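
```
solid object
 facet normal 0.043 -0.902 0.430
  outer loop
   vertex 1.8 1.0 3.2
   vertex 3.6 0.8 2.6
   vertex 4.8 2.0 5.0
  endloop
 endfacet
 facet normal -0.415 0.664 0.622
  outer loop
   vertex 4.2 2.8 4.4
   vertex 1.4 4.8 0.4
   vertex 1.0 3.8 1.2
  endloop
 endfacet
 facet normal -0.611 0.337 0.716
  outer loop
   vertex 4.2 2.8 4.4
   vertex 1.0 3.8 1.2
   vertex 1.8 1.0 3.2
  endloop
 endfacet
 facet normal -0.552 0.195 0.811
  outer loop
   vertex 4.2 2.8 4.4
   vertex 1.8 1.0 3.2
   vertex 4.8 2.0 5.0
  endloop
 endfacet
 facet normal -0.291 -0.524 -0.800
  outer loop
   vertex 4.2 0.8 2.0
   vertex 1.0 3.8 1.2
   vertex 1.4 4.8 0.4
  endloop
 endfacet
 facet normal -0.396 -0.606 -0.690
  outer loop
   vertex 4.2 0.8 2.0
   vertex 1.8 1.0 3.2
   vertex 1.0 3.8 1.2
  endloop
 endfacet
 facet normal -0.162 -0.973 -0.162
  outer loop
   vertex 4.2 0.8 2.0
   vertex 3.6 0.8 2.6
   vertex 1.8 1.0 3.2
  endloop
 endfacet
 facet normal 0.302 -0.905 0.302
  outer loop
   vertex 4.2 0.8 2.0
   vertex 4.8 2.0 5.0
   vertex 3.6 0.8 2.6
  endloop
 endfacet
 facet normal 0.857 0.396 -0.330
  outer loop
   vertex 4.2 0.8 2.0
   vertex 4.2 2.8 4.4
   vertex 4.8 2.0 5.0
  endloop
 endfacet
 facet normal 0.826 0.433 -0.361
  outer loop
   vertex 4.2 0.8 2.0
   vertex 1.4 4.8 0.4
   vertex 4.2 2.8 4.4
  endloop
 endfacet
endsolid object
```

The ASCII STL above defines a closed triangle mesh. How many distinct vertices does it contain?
7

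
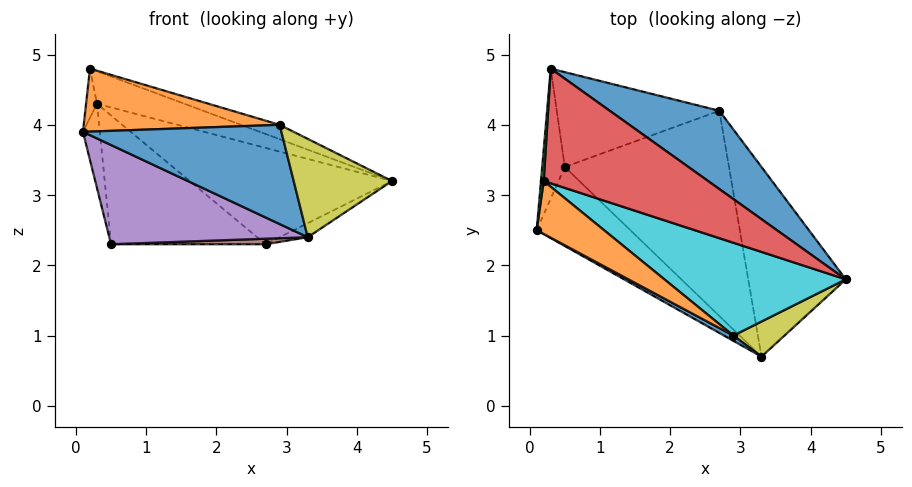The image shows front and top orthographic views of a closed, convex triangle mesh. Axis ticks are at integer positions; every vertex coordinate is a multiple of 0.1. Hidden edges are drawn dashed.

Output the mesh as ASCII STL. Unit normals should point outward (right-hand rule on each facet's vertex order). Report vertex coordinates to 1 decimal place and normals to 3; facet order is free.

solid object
 facet normal 0.584 0.630 0.512
  outer loop
   vertex 2.7 4.2 2.3
   vertex 0.3 4.8 4.3
   vertex 4.5 1.8 3.2
  endloop
 endfacet
 facet normal 0.513 0.063 -0.856
  outer loop
   vertex 3.3 0.7 2.4
   vertex 2.7 4.2 2.3
   vertex 4.5 1.8 3.2
  endloop
 endfacet
 facet normal -0.996 0.078 0.050
  outer loop
   vertex 0.2 3.2 4.8
   vertex 0.3 4.8 4.3
   vertex 0.1 2.5 3.9
  endloop
 endfacet
 facet normal 0.408 0.249 0.878
  outer loop
   vertex 0.2 3.2 4.8
   vertex 4.5 1.8 3.2
   vertex 0.3 4.8 4.3
  endloop
 endfacet
 facet normal -0.591 -0.631 -0.503
  outer loop
   vertex 0.5 3.4 2.3
   vertex 3.3 0.7 2.4
   vertex 0.1 2.5 3.9
  endloop
 endfacet
 facet normal 0.010 -0.027 -1.000
  outer loop
   vertex 0.5 3.4 2.3
   vertex 2.7 4.2 2.3
   vertex 3.3 0.7 2.4
  endloop
 endfacet
 facet normal -0.977 0.116 -0.179
  outer loop
   vertex 0.5 3.4 2.3
   vertex 0.1 2.5 3.9
   vertex 0.3 4.8 4.3
  endloop
 endfacet
 facet normal -0.281 0.773 -0.569
  outer loop
   vertex 0.5 3.4 2.3
   vertex 0.3 4.8 4.3
   vertex 2.7 4.2 2.3
  endloop
 endfacet
 facet normal 0.538 -0.794 0.283
  outer loop
   vertex 2.9 1.0 4.0
   vertex 3.3 0.7 2.4
   vertex 4.5 1.8 3.2
  endloop
 endfacet
 facet normal 0.385 0.141 0.912
  outer loop
   vertex 2.9 1.0 4.0
   vertex 4.5 1.8 3.2
   vertex 0.2 3.2 4.8
  endloop
 endfacet
 facet normal -0.473 -0.880 0.047
  outer loop
   vertex 2.9 1.0 4.0
   vertex 0.1 2.5 3.9
   vertex 3.3 0.7 2.4
  endloop
 endfacet
 facet normal -0.397 -0.702 0.590
  outer loop
   vertex 2.9 1.0 4.0
   vertex 0.2 3.2 4.8
   vertex 0.1 2.5 3.9
  endloop
 endfacet
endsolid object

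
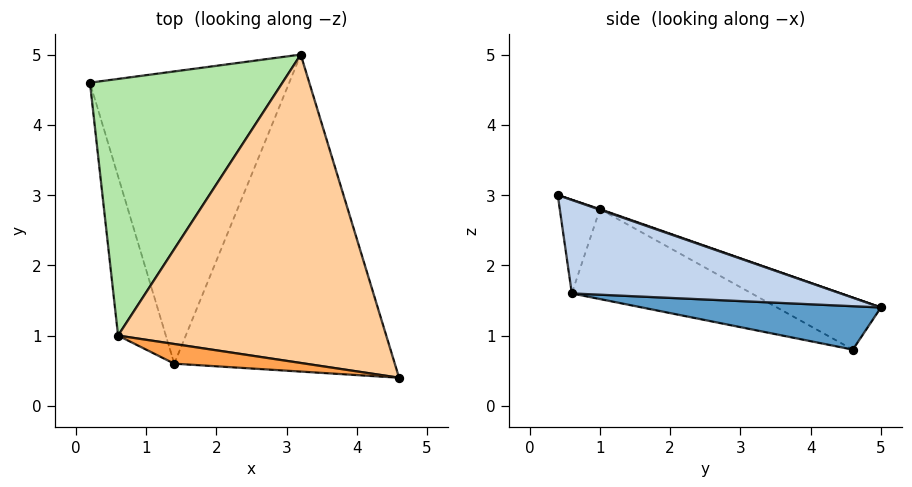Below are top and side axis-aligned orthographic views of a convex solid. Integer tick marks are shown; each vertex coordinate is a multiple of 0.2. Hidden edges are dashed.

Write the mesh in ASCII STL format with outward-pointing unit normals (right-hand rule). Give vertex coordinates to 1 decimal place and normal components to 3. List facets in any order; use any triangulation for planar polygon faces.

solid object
 facet normal 0.211 -0.130 -0.969
  outer loop
   vertex 1.4 0.6 1.6
   vertex 0.2 4.6 0.8
   vertex 3.2 5.0 1.4
  endloop
 endfacet
 facet normal 0.383 -0.198 -0.903
  outer loop
   vertex 1.4 0.6 1.6
   vertex 3.2 5.0 1.4
   vertex 4.6 0.4 3.0
  endloop
 endfacet
 facet normal -0.155 -0.964 0.218
  outer loop
   vertex 0.6 1.0 2.8
   vertex 1.4 0.6 1.6
   vertex 4.6 0.4 3.0
  endloop
 endfacet
 facet normal 0.002 0.329 0.944
  outer loop
   vertex 0.6 1.0 2.8
   vertex 4.6 0.4 3.0
   vertex 3.2 5.0 1.4
  endloop
 endfacet
 facet normal -0.831 -0.338 -0.442
  outer loop
   vertex 0.6 1.0 2.8
   vertex 0.2 4.6 0.8
   vertex 1.4 0.6 1.6
  endloop
 endfacet
 facet normal -0.233 0.452 0.861
  outer loop
   vertex 0.6 1.0 2.8
   vertex 3.2 5.0 1.4
   vertex 0.2 4.6 0.8
  endloop
 endfacet
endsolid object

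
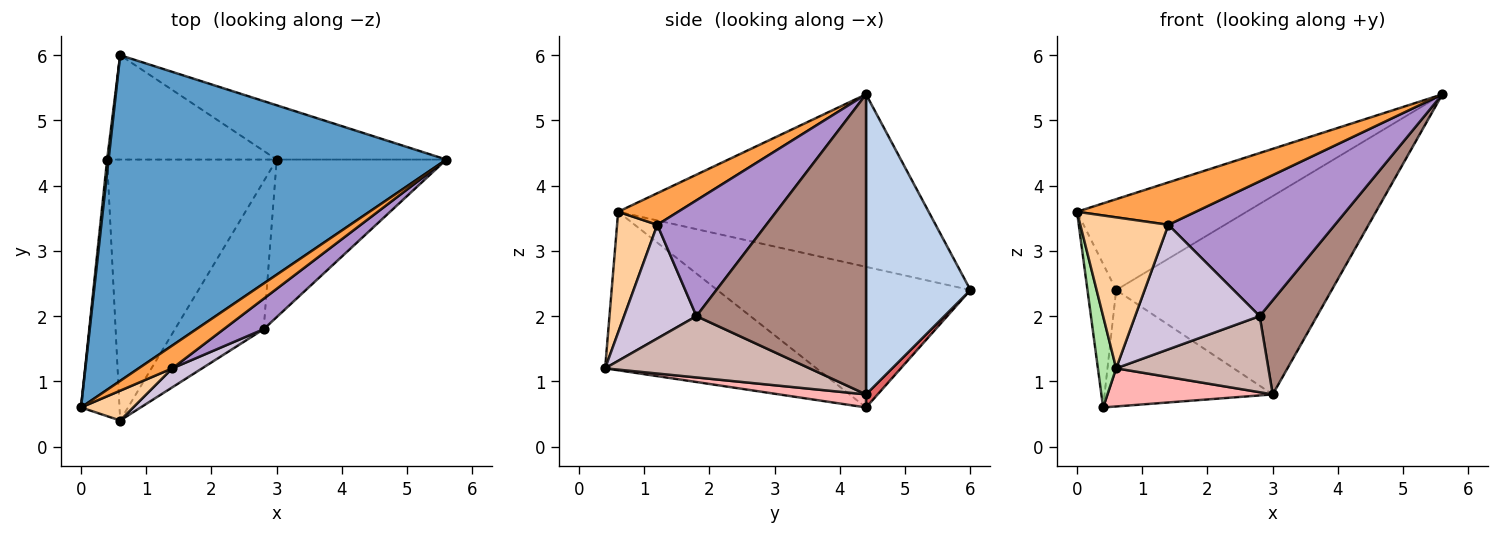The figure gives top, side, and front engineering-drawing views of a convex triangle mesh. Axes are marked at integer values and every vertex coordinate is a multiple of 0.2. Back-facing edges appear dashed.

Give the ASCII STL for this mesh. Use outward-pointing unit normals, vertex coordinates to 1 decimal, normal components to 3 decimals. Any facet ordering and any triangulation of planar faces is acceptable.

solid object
 facet normal -0.441 0.241 0.864
  outer loop
   vertex 0.6 6.0 2.4
   vertex 0.0 0.6 3.6
   vertex 5.6 4.4 5.4
  endloop
 endfacet
 facet normal 0.423 0.874 -0.239
  outer loop
   vertex 3.0 4.4 0.8
   vertex 0.6 6.0 2.4
   vertex 5.6 4.4 5.4
  endloop
 endfacet
 facet normal 0.407 -0.804 0.433
  outer loop
   vertex 1.4 1.2 3.4
   vertex 5.6 4.4 5.4
   vertex 0.0 0.6 3.6
  endloop
 endfacet
 facet normal 0.409 -0.895 0.177
  outer loop
   vertex 1.4 1.2 3.4
   vertex 0.0 0.6 3.6
   vertex 0.6 0.4 1.2
  endloop
 endfacet
 facet normal -0.994 0.113 0.010
  outer loop
   vertex 0.4 4.4 0.6
   vertex 0.0 0.6 3.6
   vertex 0.6 6.0 2.4
  endloop
 endfacet
 facet normal -0.968 -0.084 -0.235
  outer loop
   vertex 0.4 4.4 0.6
   vertex 0.6 0.4 1.2
   vertex 0.0 0.6 3.6
  endloop
 endfacet
 facet normal 0.051 0.744 -0.667
  outer loop
   vertex 0.4 4.4 0.6
   vertex 0.6 6.0 2.4
   vertex 3.0 4.4 0.8
  endloop
 endfacet
 facet normal 0.076 -0.144 -0.987
  outer loop
   vertex 0.4 4.4 0.6
   vertex 3.0 4.4 0.8
   vertex 0.6 0.4 1.2
  endloop
 endfacet
 facet normal 0.538 -0.822 0.186
  outer loop
   vertex 2.8 1.8 2.0
   vertex 5.6 4.4 5.4
   vertex 1.4 1.2 3.4
  endloop
 endfacet
 facet normal 0.498 -0.857 0.131
  outer loop
   vertex 2.8 1.8 2.0
   vertex 1.4 1.2 3.4
   vertex 0.6 0.4 1.2
  endloop
 endfacet
 facet normal 0.835 -0.282 -0.472
  outer loop
   vertex 2.8 1.8 2.0
   vertex 3.0 4.4 0.8
   vertex 5.6 4.4 5.4
  endloop
 endfacet
 facet normal 0.524 -0.390 -0.758
  outer loop
   vertex 2.8 1.8 2.0
   vertex 0.6 0.4 1.2
   vertex 3.0 4.4 0.8
  endloop
 endfacet
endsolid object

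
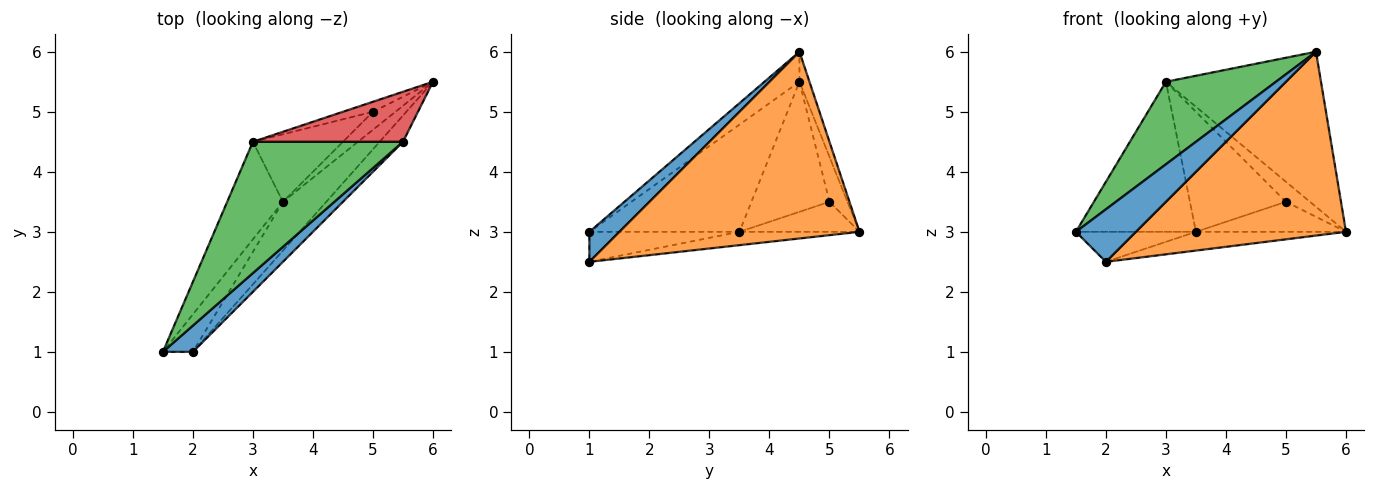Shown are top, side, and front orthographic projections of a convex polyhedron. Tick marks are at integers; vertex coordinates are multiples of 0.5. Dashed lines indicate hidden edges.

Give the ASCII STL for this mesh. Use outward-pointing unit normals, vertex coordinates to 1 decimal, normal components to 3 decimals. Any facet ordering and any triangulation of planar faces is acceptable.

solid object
 facet normal 0.408 -0.816 0.408
  outer loop
   vertex 5.5 4.5 6.0
   vertex 1.5 1.0 3.0
   vertex 2.0 1.0 2.5
  endloop
 endfacet
 facet normal 0.749 -0.656 -0.094
  outer loop
   vertex 5.5 4.5 6.0
   vertex 2.0 1.0 2.5
   vertex 6.0 5.5 3.0
  endloop
 endfacet
 facet normal -0.167 -0.525 0.835
  outer loop
   vertex 3.0 4.5 5.5
   vertex 1.5 1.0 3.0
   vertex 5.5 4.5 6.0
  endloop
 endfacet
 facet normal -0.061 0.950 0.306
  outer loop
   vertex 3.0 4.5 5.5
   vertex 5.5 4.5 6.0
   vertex 6.0 5.5 3.0
  endloop
 endfacet
 facet normal -0.615 0.492 -0.615
  outer loop
   vertex 3.5 3.5 3.0
   vertex 2.0 1.0 2.5
   vertex 1.5 1.0 3.0
  endloop
 endfacet
 facet normal -0.276 0.345 -0.897
  outer loop
   vertex 3.5 3.5 3.0
   vertex 6.0 5.5 3.0
   vertex 2.0 1.0 2.5
  endloop
 endfacet
 facet normal -0.723 0.579 -0.376
  outer loop
   vertex 3.5 3.5 3.0
   vertex 1.5 1.0 3.0
   vertex 3.0 4.5 5.5
  endloop
 endfacet
 facet normal -0.557 0.743 -0.371
  outer loop
   vertex 5.0 5.0 3.5
   vertex 3.0 4.5 5.5
   vertex 6.0 5.5 3.0
  endloop
 endfacet
 facet normal -0.566 0.707 -0.424
  outer loop
   vertex 5.0 5.0 3.5
   vertex 6.0 5.5 3.0
   vertex 3.5 3.5 3.0
  endloop
 endfacet
 facet normal -0.578 0.711 -0.400
  outer loop
   vertex 5.0 5.0 3.5
   vertex 3.5 3.5 3.0
   vertex 3.0 4.5 5.5
  endloop
 endfacet
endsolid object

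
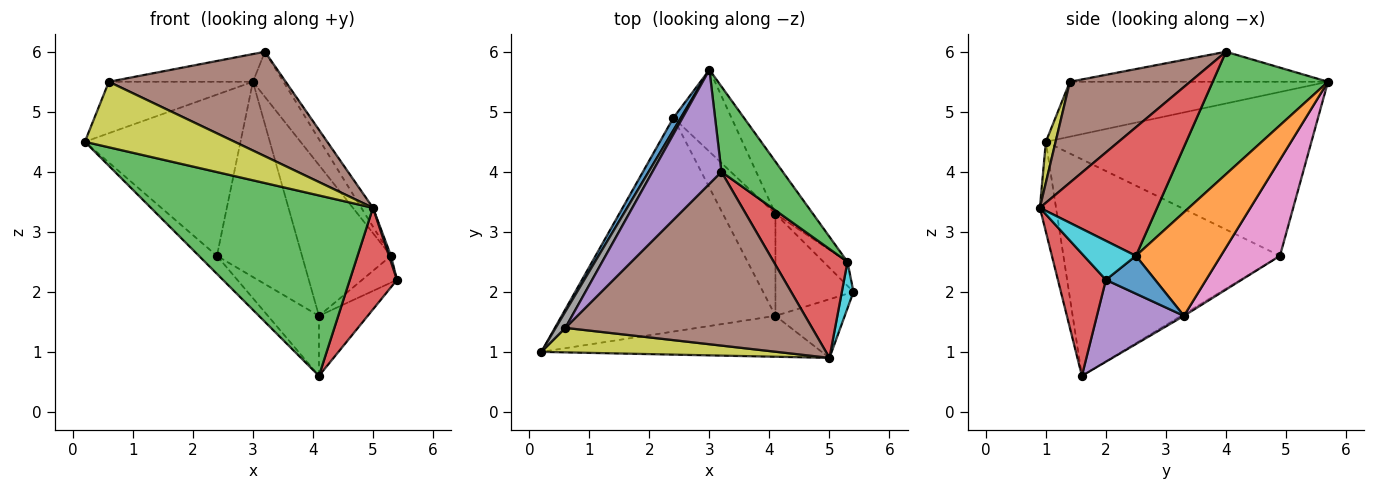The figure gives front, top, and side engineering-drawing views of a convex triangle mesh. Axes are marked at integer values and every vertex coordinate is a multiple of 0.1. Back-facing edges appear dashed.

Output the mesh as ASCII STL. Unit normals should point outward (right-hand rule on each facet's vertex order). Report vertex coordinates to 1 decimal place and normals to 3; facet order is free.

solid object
 facet normal -0.862 0.505 0.039
  outer loop
   vertex 2.4 4.9 2.6
   vertex 0.2 1.0 4.5
   vertex 3.0 5.7 5.5
  endloop
 endfacet
 facet normal -0.710 0.059 -0.701
  outer loop
   vertex 2.4 4.9 2.6
   vertex 4.1 1.6 0.6
   vertex 0.2 1.0 4.5
  endloop
 endfacet
 facet normal -0.071 -0.973 -0.220
  outer loop
   vertex 5.0 0.9 3.4
   vertex 0.2 1.0 4.5
   vertex 4.1 1.6 0.6
  endloop
 endfacet
 facet normal 0.661 -0.650 -0.375
  outer loop
   vertex 5.0 0.9 3.4
   vertex 4.1 1.6 0.6
   vertex 5.4 2.0 2.2
  endloop
 endfacet
 facet normal 0.671 0.376 -0.639
  outer loop
   vertex 4.1 3.3 1.6
   vertex 5.4 2.0 2.2
   vertex 4.1 1.6 0.6
  endloop
 endfacet
 facet normal -0.030 0.507 -0.862
  outer loop
   vertex 4.1 3.3 1.6
   vertex 4.1 1.6 0.6
   vertex 2.4 4.9 2.6
  endloop
 endfacet
 facet normal 0.539 0.777 -0.326
  outer loop
   vertex 4.1 3.3 1.6
   vertex 2.4 4.9 2.6
   vertex 3.0 5.7 5.5
  endloop
 endfacet
 facet normal -0.863 0.482 0.153
  outer loop
   vertex 0.6 1.4 5.5
   vertex 3.0 5.7 5.5
   vertex 0.2 1.0 4.5
  endloop
 endfacet
 facet normal 0.061 -0.935 0.350
  outer loop
   vertex 0.6 1.4 5.5
   vertex 0.2 1.0 4.5
   vertex 5.0 0.9 3.4
  endloop
 endfacet
 facet normal 0.958 -0.037 0.285
  outer loop
   vertex 5.3 2.5 2.6
   vertex 5.0 0.9 3.4
   vertex 5.4 2.0 2.2
  endloop
 endfacet
 facet normal 0.725 0.513 -0.460
  outer loop
   vertex 5.3 2.5 2.6
   vertex 5.4 2.0 2.2
   vertex 4.1 3.3 1.6
  endloop
 endfacet
 facet normal 0.670 0.702 -0.243
  outer loop
   vertex 5.3 2.5 2.6
   vertex 4.1 3.3 1.6
   vertex 3.0 5.7 5.5
  endloop
 endfacet
 facet normal 0.870 0.231 0.436
  outer loop
   vertex 3.2 4.0 6.0
   vertex 5.3 2.5 2.6
   vertex 3.0 5.7 5.5
  endloop
 endfacet
 facet normal 0.864 0.086 0.496
  outer loop
   vertex 3.2 4.0 6.0
   vertex 5.0 0.9 3.4
   vertex 5.3 2.5 2.6
  endloop
 endfacet
 facet normal -0.390 0.217 0.895
  outer loop
   vertex 3.2 4.0 6.0
   vertex 3.0 5.7 5.5
   vertex 0.6 1.4 5.5
  endloop
 endfacet
 facet normal 0.331 -0.486 0.809
  outer loop
   vertex 3.2 4.0 6.0
   vertex 0.6 1.4 5.5
   vertex 5.0 0.9 3.4
  endloop
 endfacet
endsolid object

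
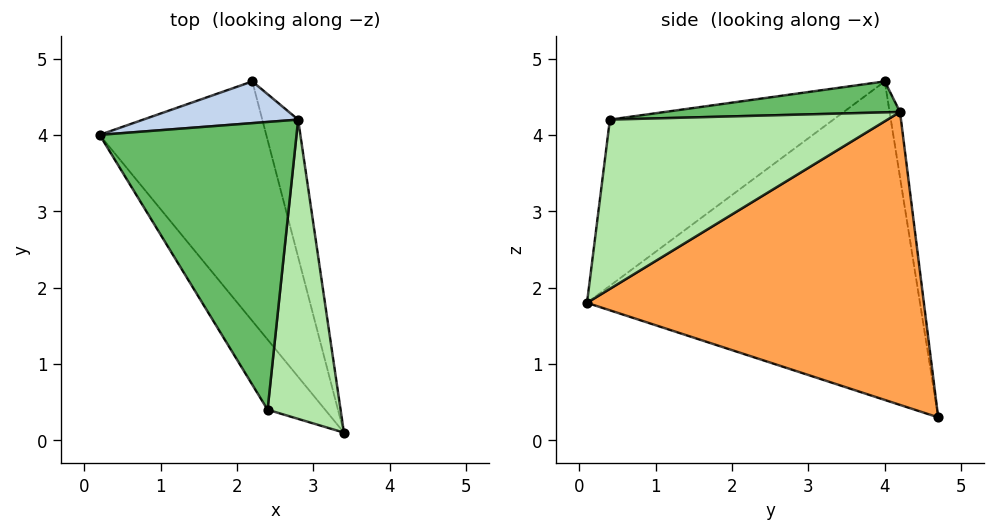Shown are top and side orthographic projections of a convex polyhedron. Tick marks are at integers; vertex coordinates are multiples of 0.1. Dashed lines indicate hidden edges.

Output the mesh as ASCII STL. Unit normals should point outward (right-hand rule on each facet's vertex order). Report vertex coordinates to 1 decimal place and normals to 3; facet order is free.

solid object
 facet normal -0.828 -0.357 -0.433
  outer loop
   vertex 2.2 4.7 0.3
   vertex 3.4 0.1 1.8
   vertex 0.2 4.0 4.7
  endloop
 endfacet
 facet normal -0.056 0.990 0.132
  outer loop
   vertex 2.8 4.2 4.3
   vertex 2.2 4.7 0.3
   vertex 0.2 4.0 4.7
  endloop
 endfacet
 facet normal 0.970 0.214 -0.119
  outer loop
   vertex 2.8 4.2 4.3
   vertex 3.4 0.1 1.8
   vertex 2.2 4.7 0.3
  endloop
 endfacet
 facet normal -0.834 -0.470 -0.289
  outer loop
   vertex 2.4 0.4 4.2
   vertex 0.2 4.0 4.7
   vertex 3.4 0.1 1.8
  endloop
 endfacet
 facet normal 0.155 -0.042 0.987
  outer loop
   vertex 2.4 0.4 4.2
   vertex 2.8 4.2 4.3
   vertex 0.2 4.0 4.7
  endloop
 endfacet
 facet normal 0.913 -0.106 0.394
  outer loop
   vertex 2.4 0.4 4.2
   vertex 3.4 0.1 1.8
   vertex 2.8 4.2 4.3
  endloop
 endfacet
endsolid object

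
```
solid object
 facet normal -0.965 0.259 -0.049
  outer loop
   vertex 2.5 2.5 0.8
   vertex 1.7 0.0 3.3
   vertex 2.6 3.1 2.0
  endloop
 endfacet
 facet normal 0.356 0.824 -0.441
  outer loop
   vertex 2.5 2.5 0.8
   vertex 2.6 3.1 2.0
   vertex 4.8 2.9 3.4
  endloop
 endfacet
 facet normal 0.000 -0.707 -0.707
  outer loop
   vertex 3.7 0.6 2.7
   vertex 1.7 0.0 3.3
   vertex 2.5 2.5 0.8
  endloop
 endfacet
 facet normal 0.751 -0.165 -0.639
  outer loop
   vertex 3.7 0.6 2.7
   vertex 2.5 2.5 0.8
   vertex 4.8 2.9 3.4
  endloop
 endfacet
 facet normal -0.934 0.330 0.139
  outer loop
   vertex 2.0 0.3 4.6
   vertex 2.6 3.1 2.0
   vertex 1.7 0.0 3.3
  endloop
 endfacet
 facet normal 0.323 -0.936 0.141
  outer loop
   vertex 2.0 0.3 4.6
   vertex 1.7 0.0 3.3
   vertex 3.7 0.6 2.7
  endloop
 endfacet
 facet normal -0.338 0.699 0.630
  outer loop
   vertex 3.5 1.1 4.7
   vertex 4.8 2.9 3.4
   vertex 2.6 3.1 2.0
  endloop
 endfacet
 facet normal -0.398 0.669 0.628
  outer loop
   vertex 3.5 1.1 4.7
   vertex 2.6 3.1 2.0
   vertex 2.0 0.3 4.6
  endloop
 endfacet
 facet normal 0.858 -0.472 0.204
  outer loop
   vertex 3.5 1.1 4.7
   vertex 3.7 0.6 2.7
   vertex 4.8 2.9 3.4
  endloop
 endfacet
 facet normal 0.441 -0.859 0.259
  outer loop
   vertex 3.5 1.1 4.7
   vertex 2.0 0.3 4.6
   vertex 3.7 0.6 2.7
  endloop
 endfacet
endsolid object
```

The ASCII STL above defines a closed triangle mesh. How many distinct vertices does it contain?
7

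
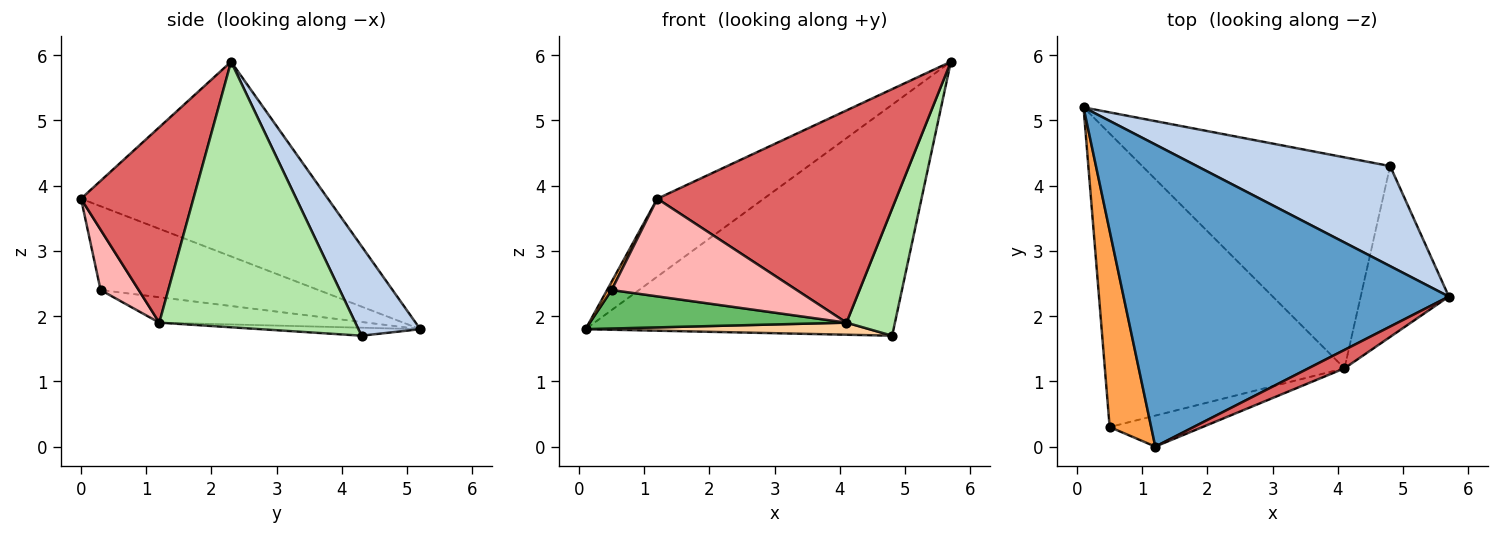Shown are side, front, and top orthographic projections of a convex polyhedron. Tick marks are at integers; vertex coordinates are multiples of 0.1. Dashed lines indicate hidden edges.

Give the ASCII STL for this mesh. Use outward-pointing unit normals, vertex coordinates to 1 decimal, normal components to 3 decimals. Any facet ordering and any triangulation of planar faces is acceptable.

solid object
 facet normal -0.501 0.216 0.838
  outer loop
   vertex 1.2 0.0 3.8
   vertex 5.7 2.3 5.9
   vertex 0.1 5.2 1.8
  endloop
 endfacet
 facet normal 0.181 0.902 0.391
  outer loop
   vertex 4.8 4.3 1.7
   vertex 0.1 5.2 1.8
   vertex 5.7 2.3 5.9
  endloop
 endfacet
 facet normal -0.896 -0.019 0.444
  outer loop
   vertex 0.5 0.3 2.4
   vertex 1.2 0.0 3.8
   vertex 0.1 5.2 1.8
  endloop
 endfacet
 facet normal -0.032 -0.057 -0.998
  outer loop
   vertex 4.1 1.2 1.9
   vertex 0.1 5.2 1.8
   vertex 4.8 4.3 1.7
  endloop
 endfacet
 facet normal -0.105 -0.129 -0.986
  outer loop
   vertex 4.1 1.2 1.9
   vertex 0.5 0.3 2.4
   vertex 0.1 5.2 1.8
  endloop
 endfacet
 facet normal 0.924 -0.228 -0.307
  outer loop
   vertex 4.1 1.2 1.9
   vertex 4.8 4.3 1.7
   vertex 5.7 2.3 5.9
  endloop
 endfacet
 facet normal 0.425 -0.902 0.078
  outer loop
   vertex 4.1 1.2 1.9
   vertex 5.7 2.3 5.9
   vertex 1.2 0.0 3.8
  endloop
 endfacet
 facet normal 0.193 -0.935 -0.297
  outer loop
   vertex 4.1 1.2 1.9
   vertex 1.2 0.0 3.8
   vertex 0.5 0.3 2.4
  endloop
 endfacet
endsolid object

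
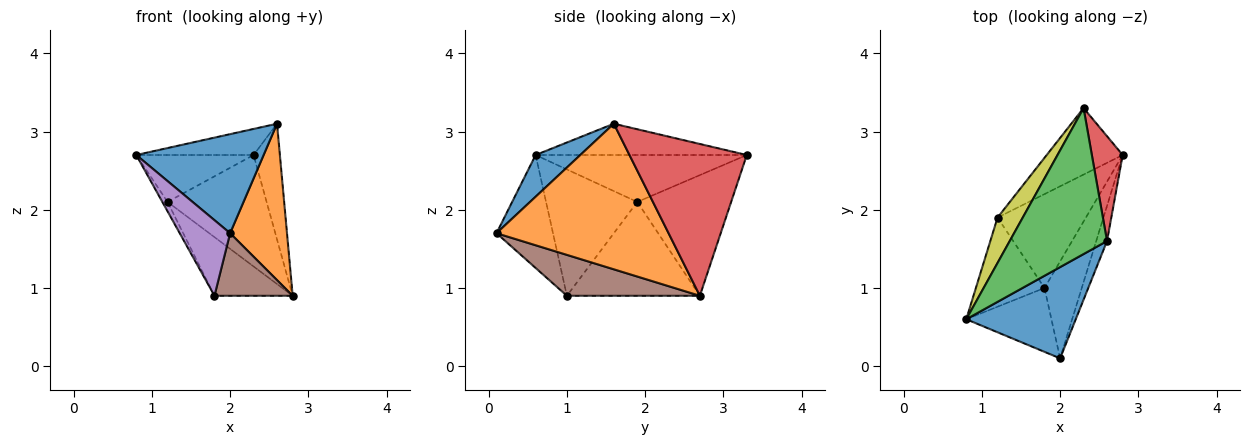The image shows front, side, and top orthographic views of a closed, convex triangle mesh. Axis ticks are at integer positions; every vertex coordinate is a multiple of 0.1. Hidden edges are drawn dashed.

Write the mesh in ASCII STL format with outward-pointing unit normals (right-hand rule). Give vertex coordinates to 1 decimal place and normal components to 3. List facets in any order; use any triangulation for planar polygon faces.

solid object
 facet normal 0.250 -0.712 0.656
  outer loop
   vertex 2.6 1.6 3.1
   vertex 0.8 0.6 2.7
   vertex 2.0 0.1 1.7
  endloop
 endfacet
 facet normal 0.947 -0.313 -0.070
  outer loop
   vertex 2.6 1.6 3.1
   vertex 2.0 0.1 1.7
   vertex 2.8 2.7 0.9
  endloop
 endfacet
 facet normal -0.302 0.168 0.939
  outer loop
   vertex 2.3 3.3 2.7
   vertex 0.8 0.6 2.7
   vertex 2.6 1.6 3.1
  endloop
 endfacet
 facet normal 0.957 0.215 0.194
  outer loop
   vertex 2.3 3.3 2.7
   vertex 2.6 1.6 3.1
   vertex 2.8 2.7 0.9
  endloop
 endfacet
 facet normal -0.650 -0.580 -0.490
  outer loop
   vertex 1.8 1.0 0.9
   vertex 2.0 0.1 1.7
   vertex 0.8 0.6 2.7
  endloop
 endfacet
 facet normal 0.678 -0.399 -0.618
  outer loop
   vertex 1.8 1.0 0.9
   vertex 2.8 2.7 0.9
   vertex 2.0 0.1 1.7
  endloop
 endfacet
 facet normal -0.631 0.666 -0.397
  outer loop
   vertex 1.2 1.9 2.1
   vertex 2.3 3.3 2.7
   vertex 2.8 2.7 0.9
  endloop
 endfacet
 facet normal -0.669 0.394 -0.630
  outer loop
   vertex 1.2 1.9 2.1
   vertex 2.8 2.7 0.9
   vertex 1.8 1.0 0.9
  endloop
 endfacet
 facet normal -0.791 0.440 0.425
  outer loop
   vertex 1.2 1.9 2.1
   vertex 0.8 0.6 2.7
   vertex 2.3 3.3 2.7
  endloop
 endfacet
 facet normal -0.878 0.050 -0.476
  outer loop
   vertex 1.2 1.9 2.1
   vertex 1.8 1.0 0.9
   vertex 0.8 0.6 2.7
  endloop
 endfacet
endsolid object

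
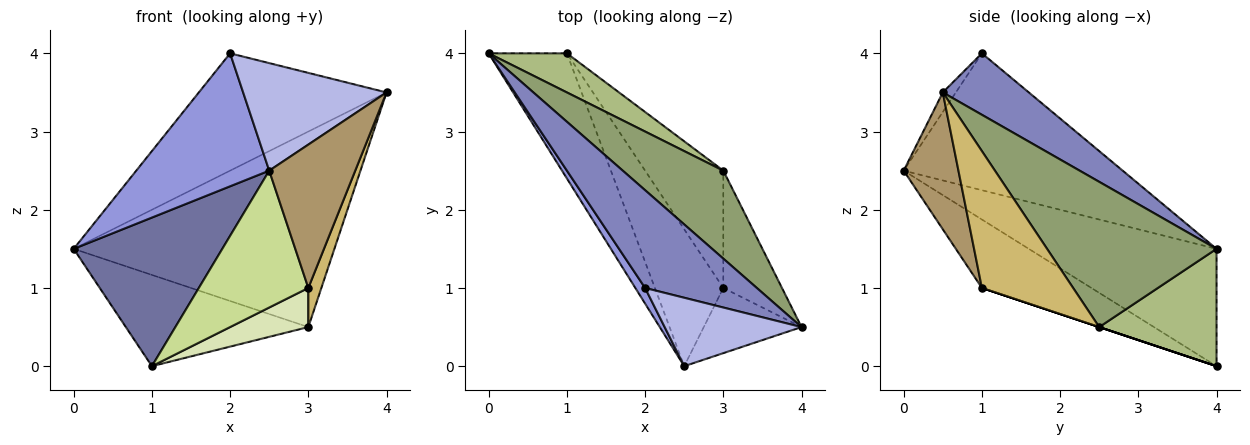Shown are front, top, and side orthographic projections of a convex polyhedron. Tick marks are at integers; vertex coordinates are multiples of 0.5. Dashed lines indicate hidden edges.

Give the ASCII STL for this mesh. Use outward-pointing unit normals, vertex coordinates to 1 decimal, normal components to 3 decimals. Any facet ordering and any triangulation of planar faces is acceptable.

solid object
 facet normal -0.695 -0.550 -0.463
  outer loop
   vertex 1.0 4.0 0.0
   vertex 2.5 0.0 2.5
   vertex 0.0 4.0 1.5
  endloop
 endfacet
 facet normal 0.332 0.725 0.604
  outer loop
   vertex 2.0 1.0 4.0
   vertex 4.0 0.5 3.5
   vertex 0.0 4.0 1.5
  endloop
 endfacet
 facet normal -0.853 -0.518 0.061
  outer loop
   vertex 2.0 1.0 4.0
   vertex 0.0 4.0 1.5
   vertex 2.5 0.0 2.5
  endloop
 endfacet
 facet normal -0.076 -0.841 0.535
  outer loop
   vertex 2.0 1.0 4.0
   vertex 2.5 0.0 2.5
   vertex 4.0 0.5 3.5
  endloop
 endfacet
 facet normal 0.510 0.784 0.353
  outer loop
   vertex 3.0 2.5 0.5
   vertex 0.0 4.0 1.5
   vertex 4.0 0.5 3.5
  endloop
 endfacet
 facet normal 0.509 0.791 0.339
  outer loop
   vertex 3.0 2.5 0.5
   vertex 1.0 4.0 0.0
   vertex 0.0 4.0 1.5
  endloop
 endfacet
 facet normal -0.577 -0.577 -0.577
  outer loop
   vertex 3.0 1.0 1.0
   vertex 2.5 0.0 2.5
   vertex 1.0 4.0 0.0
  endloop
 endfacet
 facet normal 0.000 -0.316 -0.949
  outer loop
   vertex 3.0 1.0 1.0
   vertex 1.0 4.0 0.0
   vertex 3.0 2.5 0.5
  endloop
 endfacet
 facet normal 0.501 -0.788 -0.358
  outer loop
   vertex 3.0 1.0 1.0
   vertex 4.0 0.5 3.5
   vertex 2.5 0.0 2.5
  endloop
 endfacet
 facet normal 0.911 -0.130 -0.391
  outer loop
   vertex 3.0 1.0 1.0
   vertex 3.0 2.5 0.5
   vertex 4.0 0.5 3.5
  endloop
 endfacet
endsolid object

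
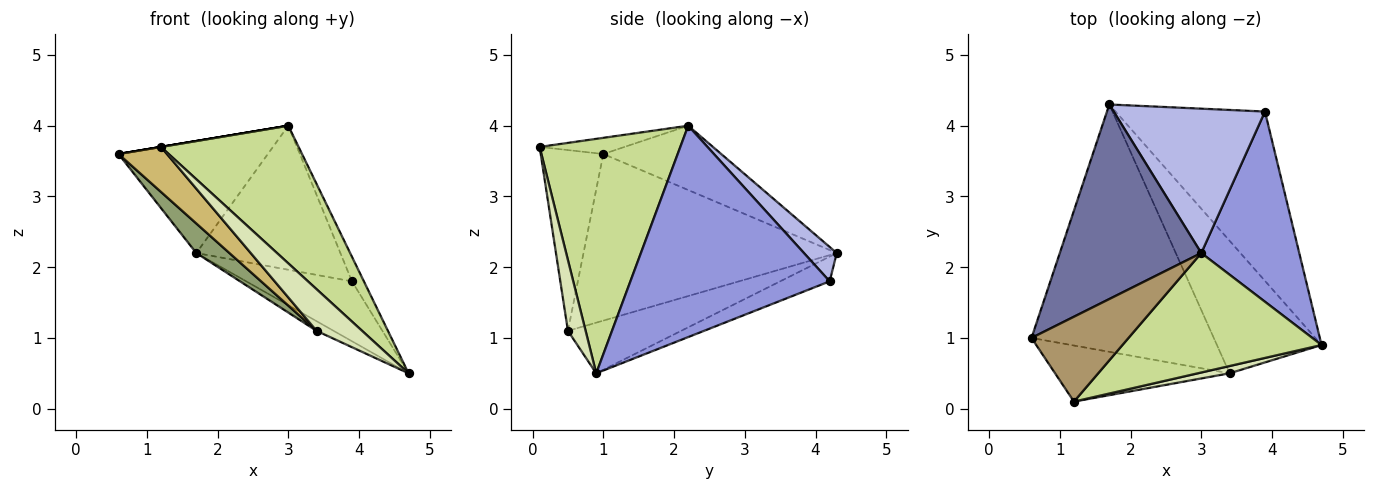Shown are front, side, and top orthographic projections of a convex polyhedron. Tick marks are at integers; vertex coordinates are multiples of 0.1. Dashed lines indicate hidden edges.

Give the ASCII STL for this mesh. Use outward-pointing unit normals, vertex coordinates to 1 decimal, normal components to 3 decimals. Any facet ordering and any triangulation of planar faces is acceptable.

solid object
 facet normal -0.367 0.464 0.806
  outer loop
   vertex 3.0 2.2 4.0
   vertex 1.7 4.3 2.2
   vertex 0.6 1.0 3.6
  endloop
 endfacet
 facet normal -0.154 0.330 -0.931
  outer loop
   vertex 3.9 4.2 1.8
   vertex 4.7 0.9 0.5
   vertex 1.7 4.3 2.2
  endloop
 endfacet
 facet normal 0.906 0.054 0.420
  outer loop
   vertex 3.9 4.2 1.8
   vertex 3.0 2.2 4.0
   vertex 4.7 0.9 0.5
  endloop
 endfacet
 facet normal 0.159 0.697 0.699
  outer loop
   vertex 3.9 4.2 1.8
   vertex 1.7 4.3 2.2
   vertex 3.0 2.2 4.0
  endloop
 endfacet
 facet normal -0.672 -0.088 -0.735
  outer loop
   vertex 3.4 0.5 1.1
   vertex 0.6 1.0 3.6
   vertex 1.7 4.3 2.2
  endloop
 endfacet
 facet normal -0.435 0.066 -0.898
  outer loop
   vertex 3.4 0.5 1.1
   vertex 1.7 4.3 2.2
   vertex 4.7 0.9 0.5
  endloop
 endfacet
 facet normal 0.611 -0.598 0.519
  outer loop
   vertex 1.2 0.1 3.7
   vertex 4.7 0.9 0.5
   vertex 3.0 2.2 4.0
  endloop
 endfacet
 facet normal 0.357 -0.920 0.161
  outer loop
   vertex 1.2 0.1 3.7
   vertex 3.4 0.5 1.1
   vertex 4.7 0.9 0.5
  endloop
 endfacet
 facet normal -0.164 0.000 0.986
  outer loop
   vertex 1.2 0.1 3.7
   vertex 3.0 2.2 4.0
   vertex 0.6 1.0 3.6
  endloop
 endfacet
 facet normal -0.629 -0.486 -0.607
  outer loop
   vertex 1.2 0.1 3.7
   vertex 0.6 1.0 3.6
   vertex 3.4 0.5 1.1
  endloop
 endfacet
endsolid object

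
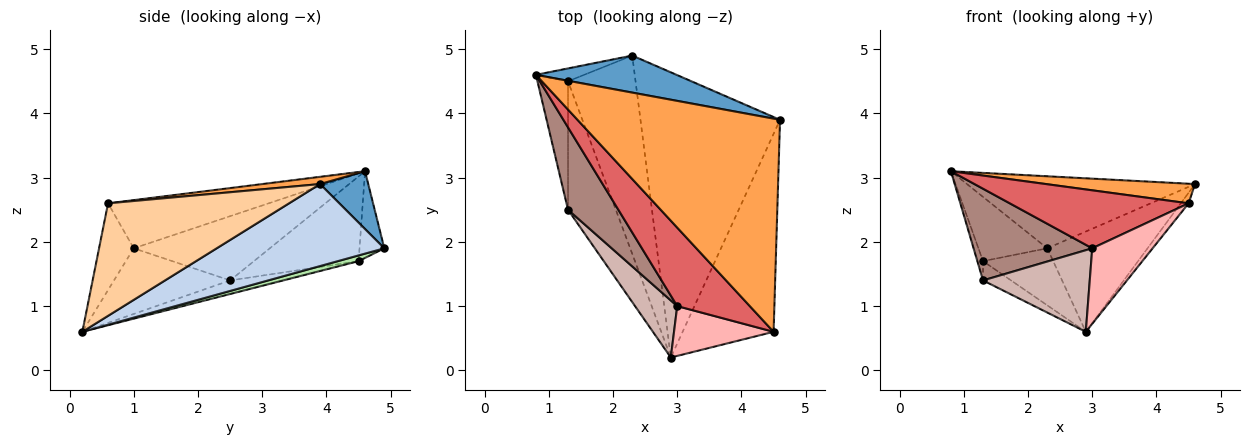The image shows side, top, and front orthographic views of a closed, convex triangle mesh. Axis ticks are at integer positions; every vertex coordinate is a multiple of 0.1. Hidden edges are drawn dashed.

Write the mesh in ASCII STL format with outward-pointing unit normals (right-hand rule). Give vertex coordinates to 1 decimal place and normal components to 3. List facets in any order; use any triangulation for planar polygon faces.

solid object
 facet normal 0.185 0.874 0.449
  outer loop
   vertex 2.3 4.9 1.9
   vertex 0.8 4.6 3.1
   vertex 4.6 3.9 2.9
  endloop
 endfacet
 facet normal 0.485 0.290 -0.825
  outer loop
   vertex 2.3 4.9 1.9
   vertex 4.6 3.9 2.9
   vertex 2.9 0.2 0.6
  endloop
 endfacet
 facet normal 0.036 -0.092 0.995
  outer loop
   vertex 4.5 0.6 2.6
   vertex 4.6 3.9 2.9
   vertex 0.8 4.6 3.1
  endloop
 endfacet
 facet normal 0.777 0.034 -0.628
  outer loop
   vertex 4.5 0.6 2.6
   vertex 2.9 0.2 0.6
   vertex 4.6 3.9 2.9
  endloop
 endfacet
 facet normal -0.333 0.925 -0.185
  outer loop
   vertex 1.3 4.5 1.7
   vertex 0.8 4.6 3.1
   vertex 2.3 4.9 1.9
  endloop
 endfacet
 facet normal 0.081 0.275 -0.958
  outer loop
   vertex 1.3 4.5 1.7
   vertex 2.3 4.9 1.9
   vertex 2.9 0.2 0.6
  endloop
 endfacet
 facet normal -0.471 -0.524 0.709
  outer loop
   vertex 3.0 1.0 1.9
   vertex 4.5 0.6 2.6
   vertex 0.8 4.6 3.1
  endloop
 endfacet
 facet normal -0.432 -0.753 0.496
  outer loop
   vertex 3.0 1.0 1.9
   vertex 2.9 0.2 0.6
   vertex 4.5 0.6 2.6
  endloop
 endfacet
 facet normal -0.939 0.051 -0.339
  outer loop
   vertex 1.3 2.5 1.4
   vertex 0.8 4.6 3.1
   vertex 1.3 4.5 1.7
  endloop
 endfacet
 facet normal -0.271 0.143 -0.952
  outer loop
   vertex 1.3 2.5 1.4
   vertex 1.3 4.5 1.7
   vertex 2.9 0.2 0.6
  endloop
 endfacet
 facet normal -0.649 -0.566 0.508
  outer loop
   vertex 1.3 2.5 1.4
   vertex 3.0 1.0 1.9
   vertex 0.8 4.6 3.1
  endloop
 endfacet
 facet normal -0.666 -0.612 0.428
  outer loop
   vertex 1.3 2.5 1.4
   vertex 2.9 0.2 0.6
   vertex 3.0 1.0 1.9
  endloop
 endfacet
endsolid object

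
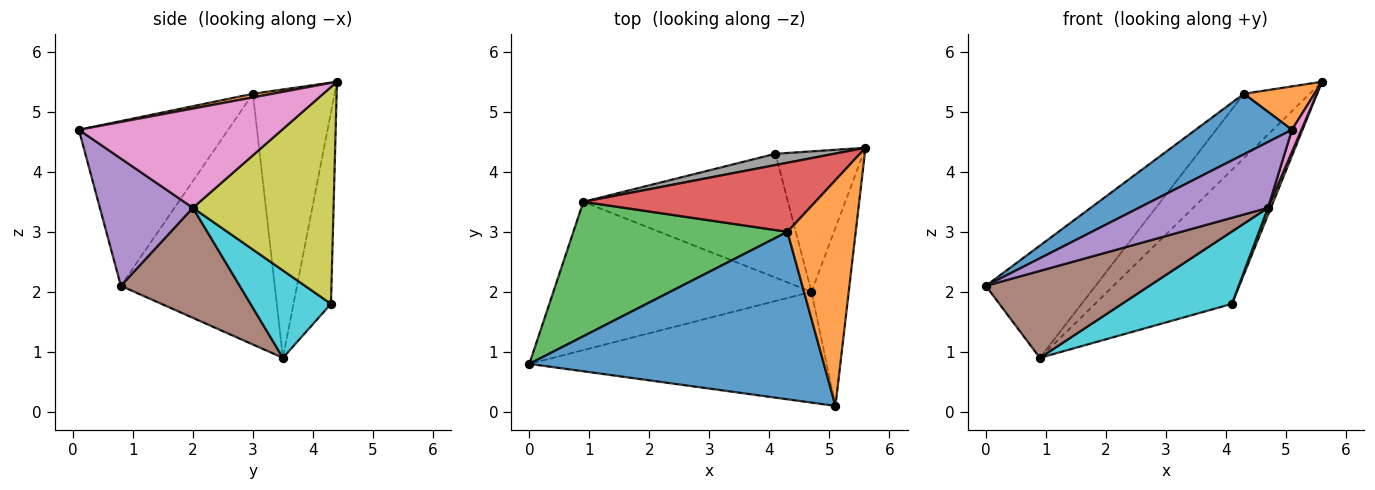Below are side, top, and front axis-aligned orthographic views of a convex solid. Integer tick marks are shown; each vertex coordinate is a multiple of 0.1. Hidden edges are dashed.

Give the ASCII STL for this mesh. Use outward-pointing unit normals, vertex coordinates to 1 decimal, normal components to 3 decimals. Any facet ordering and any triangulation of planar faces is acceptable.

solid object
 facet normal -0.466 -0.301 0.832
  outer loop
   vertex 4.3 3.0 5.3
   vertex 0.0 0.8 2.1
   vertex 5.1 0.1 4.7
  endloop
 endfacet
 facet normal 0.052 -0.189 0.981
  outer loop
   vertex 4.3 3.0 5.3
   vertex 5.1 0.1 4.7
   vertex 5.6 4.4 5.5
  endloop
 endfacet
 facet normal -0.669 0.477 0.571
  outer loop
   vertex 4.3 3.0 5.3
   vertex 0.9 3.5 0.9
   vertex 0.0 0.8 2.1
  endloop
 endfacet
 facet normal -0.646 0.520 0.558
  outer loop
   vertex 4.3 3.0 5.3
   vertex 5.6 4.4 5.5
   vertex 0.9 3.5 0.9
  endloop
 endfacet
 facet normal 0.346 -0.479 -0.807
  outer loop
   vertex 4.7 2.0 3.4
   vertex 5.1 0.1 4.7
   vertex 0.0 0.8 2.1
  endloop
 endfacet
 facet normal 0.345 -0.475 -0.810
  outer loop
   vertex 4.7 2.0 3.4
   vertex 0.0 0.8 2.1
   vertex 0.9 3.5 0.9
  endloop
 endfacet
 facet normal 0.935 -0.043 -0.351
  outer loop
   vertex 4.7 2.0 3.4
   vertex 5.6 4.4 5.5
   vertex 5.1 0.1 4.7
  endloop
 endfacet
 facet normal -0.263 0.961 0.081
  outer loop
   vertex 4.1 4.3 1.8
   vertex 0.9 3.5 0.9
   vertex 5.6 4.4 5.5
  endloop
 endfacet
 facet normal 0.927 -0.019 -0.375
  outer loop
   vertex 4.1 4.3 1.8
   vertex 5.6 4.4 5.5
   vertex 4.7 2.0 3.4
  endloop
 endfacet
 facet normal 0.346 -0.473 -0.810
  outer loop
   vertex 4.1 4.3 1.8
   vertex 4.7 2.0 3.4
   vertex 0.9 3.5 0.9
  endloop
 endfacet
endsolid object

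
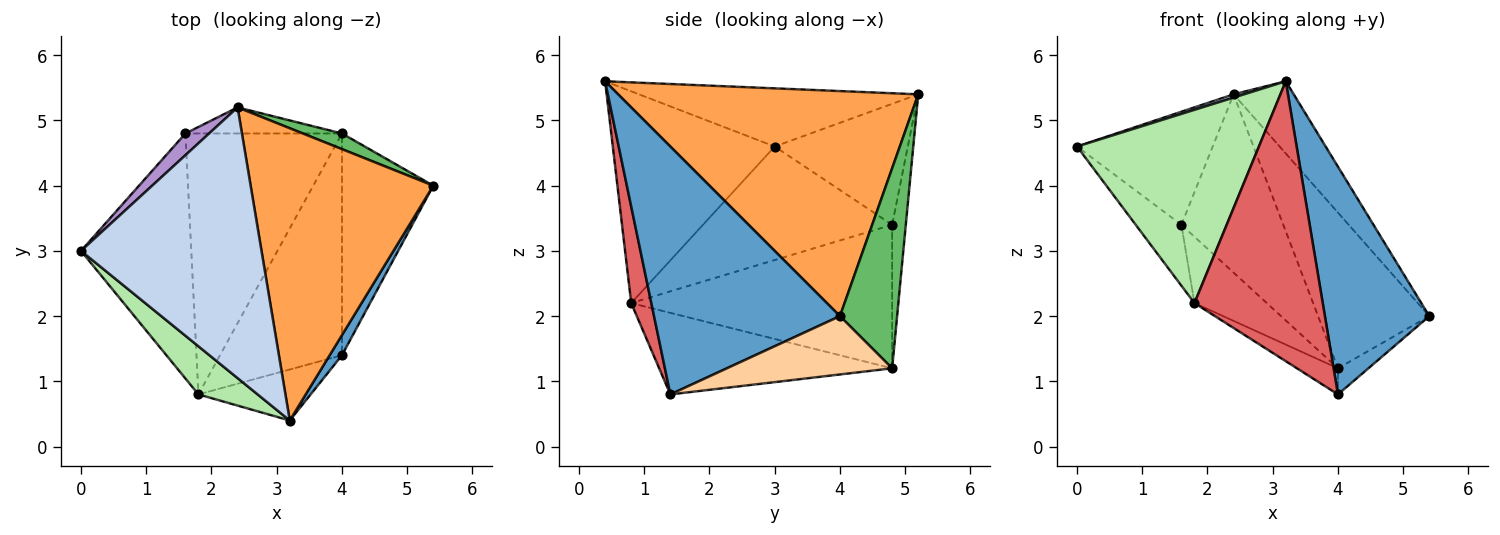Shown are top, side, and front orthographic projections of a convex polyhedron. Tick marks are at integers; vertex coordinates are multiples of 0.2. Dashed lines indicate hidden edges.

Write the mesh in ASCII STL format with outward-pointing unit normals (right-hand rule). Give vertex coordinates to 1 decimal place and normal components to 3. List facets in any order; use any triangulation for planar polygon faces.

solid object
 facet normal 0.871 -0.489 0.043
  outer loop
   vertex 4.0 1.4 0.8
   vertex 5.4 4.0 2.0
   vertex 3.2 0.4 5.6
  endloop
 endfacet
 facet normal -0.307 -0.011 0.952
  outer loop
   vertex 2.4 5.2 5.4
   vertex 0.0 3.0 4.6
   vertex 3.2 0.4 5.6
  endloop
 endfacet
 facet normal 0.767 0.154 0.623
  outer loop
   vertex 2.4 5.2 5.4
   vertex 3.2 0.4 5.6
   vertex 5.4 4.0 2.0
  endloop
 endfacet
 facet normal 0.536 0.099 -0.839
  outer loop
   vertex 4.0 4.8 1.2
   vertex 5.4 4.0 2.0
   vertex 4.0 1.4 0.8
  endloop
 endfacet
 facet normal 0.455 0.886 0.089
  outer loop
   vertex 4.0 4.8 1.2
   vertex 2.4 5.2 5.4
   vertex 5.4 4.0 2.0
  endloop
 endfacet
 facet normal -0.654 -0.734 0.183
  outer loop
   vertex 1.8 0.8 2.2
   vertex 3.2 0.4 5.6
   vertex 0.0 3.0 4.6
  endloop
 endfacet
 facet normal 0.152 -0.972 -0.177
  outer loop
   vertex 1.8 0.8 2.2
   vertex 4.0 1.4 0.8
   vertex 3.2 0.4 5.6
  endloop
 endfacet
 facet normal -0.553 0.097 -0.827
  outer loop
   vertex 1.8 0.8 2.2
   vertex 4.0 4.8 1.2
   vertex 4.0 1.4 0.8
  endloop
 endfacet
 facet normal -0.694 0.707 0.136
  outer loop
   vertex 1.6 4.8 3.4
   vertex 0.0 3.0 4.6
   vertex 2.4 5.2 5.4
  endloop
 endfacet
 facet normal -0.132 0.981 -0.144
  outer loop
   vertex 1.6 4.8 3.4
   vertex 2.4 5.2 5.4
   vertex 4.0 4.8 1.2
  endloop
 endfacet
 facet normal -0.707 0.171 -0.687
  outer loop
   vertex 1.6 4.8 3.4
   vertex 1.8 0.8 2.2
   vertex 0.0 3.0 4.6
  endloop
 endfacet
 facet normal -0.664 0.184 -0.725
  outer loop
   vertex 1.6 4.8 3.4
   vertex 4.0 4.8 1.2
   vertex 1.8 0.8 2.2
  endloop
 endfacet
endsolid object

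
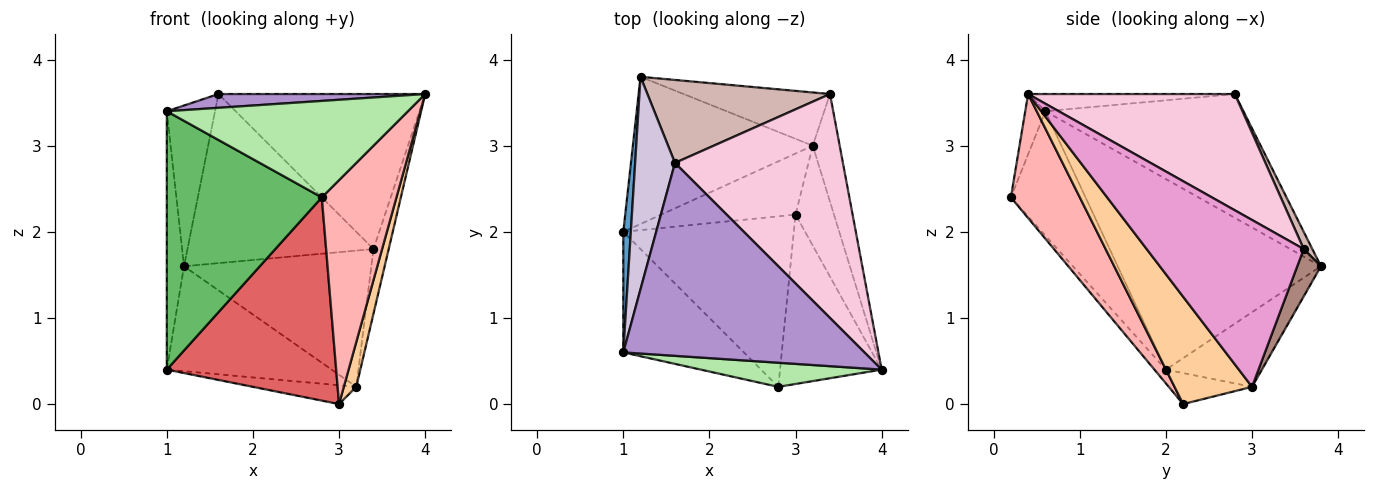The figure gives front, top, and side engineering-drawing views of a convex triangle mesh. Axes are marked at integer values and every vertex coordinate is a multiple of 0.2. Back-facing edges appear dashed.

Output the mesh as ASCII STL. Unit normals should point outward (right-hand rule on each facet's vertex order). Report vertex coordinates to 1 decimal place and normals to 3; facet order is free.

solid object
 facet normal -0.996 0.084 0.039
  outer loop
   vertex 1.0 0.6 3.4
   vertex 1.2 3.8 1.6
   vertex 1.0 2.0 0.4
  endloop
 endfacet
 facet normal -0.320 0.550 -0.771
  outer loop
   vertex 3.2 3.0 0.2
   vertex 1.0 2.0 0.4
   vertex 1.2 3.8 1.6
  endloop
 endfacet
 facet normal -0.215 0.287 -0.933
  outer loop
   vertex 3.2 3.0 0.2
   vertex 3.0 2.2 0.0
   vertex 1.0 2.0 0.4
  endloop
 endfacet
 facet normal 0.931 -0.149 -0.333
  outer loop
   vertex 3.2 3.0 0.2
   vertex 4.0 0.4 3.6
   vertex 3.0 2.2 0.0
  endloop
 endfacet
 facet normal -0.400 -0.831 -0.388
  outer loop
   vertex 2.8 0.2 2.4
   vertex 1.0 0.6 3.4
   vertex 1.0 2.0 0.4
  endloop
 endfacet
 facet normal -0.081 -0.967 0.242
  outer loop
   vertex 2.8 0.2 2.4
   vertex 4.0 0.4 3.6
   vertex 1.0 0.6 3.4
  endloop
 endfacet
 facet normal -0.052 -0.765 -0.642
  outer loop
   vertex 2.8 0.2 2.4
   vertex 1.0 2.0 0.4
   vertex 3.0 2.2 0.0
  endloop
 endfacet
 facet normal 0.593 -0.642 -0.486
  outer loop
   vertex 2.8 0.2 2.4
   vertex 3.0 2.2 0.0
   vertex 4.0 0.4 3.6
  endloop
 endfacet
 facet normal -0.071 -0.071 0.995
  outer loop
   vertex 1.6 2.8 3.6
   vertex 1.0 0.6 3.4
   vertex 4.0 0.4 3.6
  endloop
 endfacet
 facet normal -0.927 0.226 0.298
  outer loop
   vertex 1.6 2.8 3.6
   vertex 1.2 3.8 1.6
   vertex 1.0 0.6 3.4
  endloop
 endfacet
 facet normal 0.117 0.925 -0.361
  outer loop
   vertex 3.4 3.6 1.8
   vertex 3.2 3.0 0.2
   vertex 1.2 3.8 1.6
  endloop
 endfacet
 facet normal 0.042 0.897 0.440
  outer loop
   vertex 3.4 3.6 1.8
   vertex 1.2 3.8 1.6
   vertex 1.6 2.8 3.6
  endloop
 endfacet
 facet normal 0.983 0.095 -0.159
  outer loop
   vertex 3.4 3.6 1.8
   vertex 4.0 0.4 3.6
   vertex 3.2 3.0 0.2
  endloop
 endfacet
 facet normal 0.495 0.495 0.715
  outer loop
   vertex 3.4 3.6 1.8
   vertex 1.6 2.8 3.6
   vertex 4.0 0.4 3.6
  endloop
 endfacet
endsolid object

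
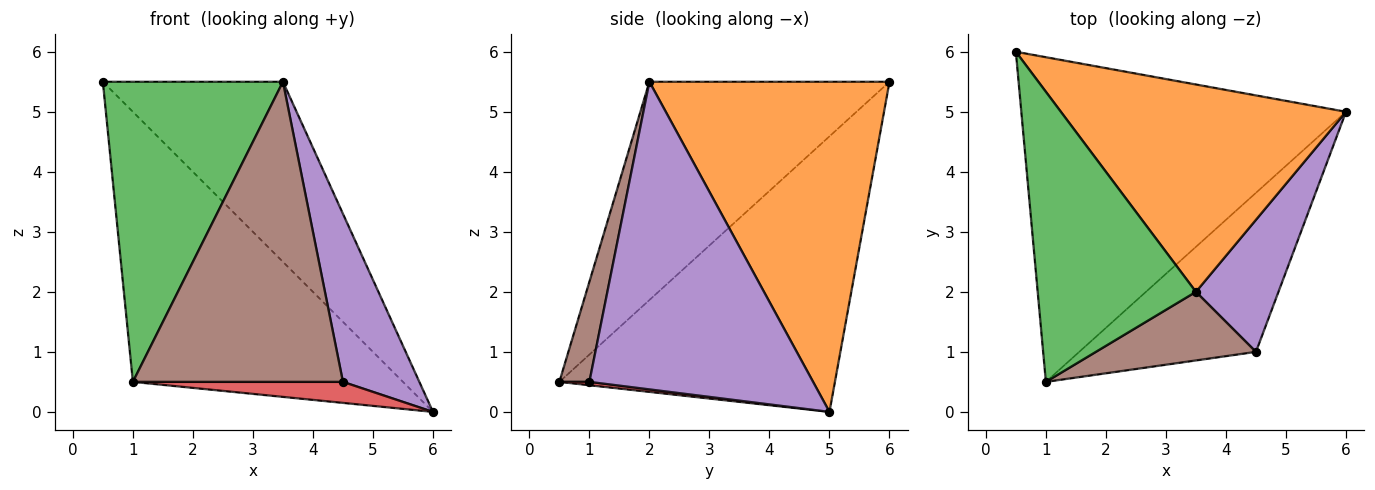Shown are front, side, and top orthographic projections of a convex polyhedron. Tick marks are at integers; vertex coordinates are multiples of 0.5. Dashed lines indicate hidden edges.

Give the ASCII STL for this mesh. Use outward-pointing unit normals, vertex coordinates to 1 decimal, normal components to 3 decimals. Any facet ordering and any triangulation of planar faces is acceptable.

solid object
 facet normal -0.546 0.536 -0.644
  outer loop
   vertex 1.0 0.5 0.5
   vertex 0.5 6.0 5.5
   vertex 6.0 5.0 0.0
  endloop
 endfacet
 facet normal 0.658 0.494 0.568
  outer loop
   vertex 3.5 2.0 5.5
   vertex 6.0 5.0 0.0
   vertex 0.5 6.0 5.5
  endloop
 endfacet
 facet normal -0.692 -0.519 0.502
  outer loop
   vertex 3.5 2.0 5.5
   vertex 0.5 6.0 5.5
   vertex 1.0 0.5 0.5
  endloop
 endfacet
 facet normal 0.019 -0.131 -0.991
  outer loop
   vertex 4.5 1.0 0.5
   vertex 1.0 0.5 0.5
   vertex 6.0 5.0 0.0
  endloop
 endfacet
 facet normal 0.917 -0.313 0.246
  outer loop
   vertex 4.5 1.0 0.5
   vertex 6.0 5.0 0.0
   vertex 3.5 2.0 5.5
  endloop
 endfacet
 facet normal 0.138 -0.966 0.221
  outer loop
   vertex 4.5 1.0 0.5
   vertex 3.5 2.0 5.5
   vertex 1.0 0.5 0.5
  endloop
 endfacet
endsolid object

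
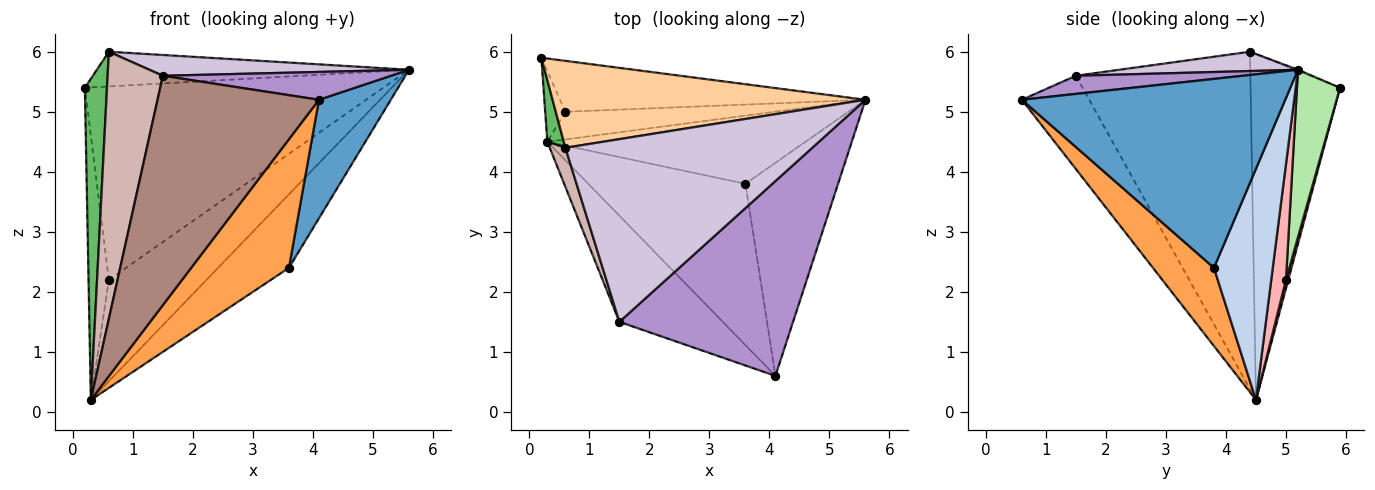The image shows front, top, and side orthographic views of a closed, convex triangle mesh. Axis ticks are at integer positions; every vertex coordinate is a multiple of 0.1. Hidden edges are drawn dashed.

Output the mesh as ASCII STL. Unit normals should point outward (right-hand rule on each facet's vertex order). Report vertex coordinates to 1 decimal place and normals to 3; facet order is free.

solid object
 facet normal 0.872 -0.238 -0.428
  outer loop
   vertex 3.6 3.8 2.4
   vertex 5.6 5.2 5.7
   vertex 4.1 0.6 5.2
  endloop
 endfacet
 facet normal 0.520 0.626 -0.581
  outer loop
   vertex 3.6 3.8 2.4
   vertex 0.3 4.5 0.2
   vertex 5.6 5.2 5.7
  endloop
 endfacet
 facet normal 0.363 -0.581 -0.729
  outer loop
   vertex 3.6 3.8 2.4
   vertex 4.1 0.6 5.2
   vertex 0.3 4.5 0.2
  endloop
 endfacet
 facet normal -0.004 0.371 0.929
  outer loop
   vertex 0.6 4.4 6.0
   vertex 5.6 5.2 5.7
   vertex 0.2 5.9 5.4
  endloop
 endfacet
 facet normal -0.970 -0.240 0.046
  outer loop
   vertex 0.6 4.4 6.0
   vertex 0.2 5.9 5.4
   vertex 0.3 4.5 0.2
  endloop
 endfacet
 facet normal 0.138 0.958 -0.252
  outer loop
   vertex 0.6 5.0 2.2
   vertex 0.2 5.9 5.4
   vertex 5.6 5.2 5.7
  endloop
 endfacet
 facet normal 0.109 0.960 -0.256
  outer loop
   vertex 0.6 5.0 2.2
   vertex 0.3 4.5 0.2
   vertex 0.2 5.9 5.4
  endloop
 endfacet
 facet normal 0.144 0.955 -0.260
  outer loop
   vertex 0.6 5.0 2.2
   vertex 5.6 5.2 5.7
   vertex 0.3 4.5 0.2
  endloop
 endfacet
 facet normal 0.103 -0.141 0.985
  outer loop
   vertex 1.5 1.5 5.6
   vertex 4.1 0.6 5.2
   vertex 5.6 5.2 5.7
  endloop
 endfacet
 facet normal 0.077 -0.113 0.991
  outer loop
   vertex 1.5 1.5 5.6
   vertex 5.6 5.2 5.7
   vertex 0.6 4.4 6.0
  endloop
 endfacet
 facet normal -0.354 -0.849 -0.393
  outer loop
   vertex 1.5 1.5 5.6
   vertex 0.3 4.5 0.2
   vertex 4.1 0.6 5.2
  endloop
 endfacet
 facet normal -0.952 -0.302 0.044
  outer loop
   vertex 1.5 1.5 5.6
   vertex 0.6 4.4 6.0
   vertex 0.3 4.5 0.2
  endloop
 endfacet
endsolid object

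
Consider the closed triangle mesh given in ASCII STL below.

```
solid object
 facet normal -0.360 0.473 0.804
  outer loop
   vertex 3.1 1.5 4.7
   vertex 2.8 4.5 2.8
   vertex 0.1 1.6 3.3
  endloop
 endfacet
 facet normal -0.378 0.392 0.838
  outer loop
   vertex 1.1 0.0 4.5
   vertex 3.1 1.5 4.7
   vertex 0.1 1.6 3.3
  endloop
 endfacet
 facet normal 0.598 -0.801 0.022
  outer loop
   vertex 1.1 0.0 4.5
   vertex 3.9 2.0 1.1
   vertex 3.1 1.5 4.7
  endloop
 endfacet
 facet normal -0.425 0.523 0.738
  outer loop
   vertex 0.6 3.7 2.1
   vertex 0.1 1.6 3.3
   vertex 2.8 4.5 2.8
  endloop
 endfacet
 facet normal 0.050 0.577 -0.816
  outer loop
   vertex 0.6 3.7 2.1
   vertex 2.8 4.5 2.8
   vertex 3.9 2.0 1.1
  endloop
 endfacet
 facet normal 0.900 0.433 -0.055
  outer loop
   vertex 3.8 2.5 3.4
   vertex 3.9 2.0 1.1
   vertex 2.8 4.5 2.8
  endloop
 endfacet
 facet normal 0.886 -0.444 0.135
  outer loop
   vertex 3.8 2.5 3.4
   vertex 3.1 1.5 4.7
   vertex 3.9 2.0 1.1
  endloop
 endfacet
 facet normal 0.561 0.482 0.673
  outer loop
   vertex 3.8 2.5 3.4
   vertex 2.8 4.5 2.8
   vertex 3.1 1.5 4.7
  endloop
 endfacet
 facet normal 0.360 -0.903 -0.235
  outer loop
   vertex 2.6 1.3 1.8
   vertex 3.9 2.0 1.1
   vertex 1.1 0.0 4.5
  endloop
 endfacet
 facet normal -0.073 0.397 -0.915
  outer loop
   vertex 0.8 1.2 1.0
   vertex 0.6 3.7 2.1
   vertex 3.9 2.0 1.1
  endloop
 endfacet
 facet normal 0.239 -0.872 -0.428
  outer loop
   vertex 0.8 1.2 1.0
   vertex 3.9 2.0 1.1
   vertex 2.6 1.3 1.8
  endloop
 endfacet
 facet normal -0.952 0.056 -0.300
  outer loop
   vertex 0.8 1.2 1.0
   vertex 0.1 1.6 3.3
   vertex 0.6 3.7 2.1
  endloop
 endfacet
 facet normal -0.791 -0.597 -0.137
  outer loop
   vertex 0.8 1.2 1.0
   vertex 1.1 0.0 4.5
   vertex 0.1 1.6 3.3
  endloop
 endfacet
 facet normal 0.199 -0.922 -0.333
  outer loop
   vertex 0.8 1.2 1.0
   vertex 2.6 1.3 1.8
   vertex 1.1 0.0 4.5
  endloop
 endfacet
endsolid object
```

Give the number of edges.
21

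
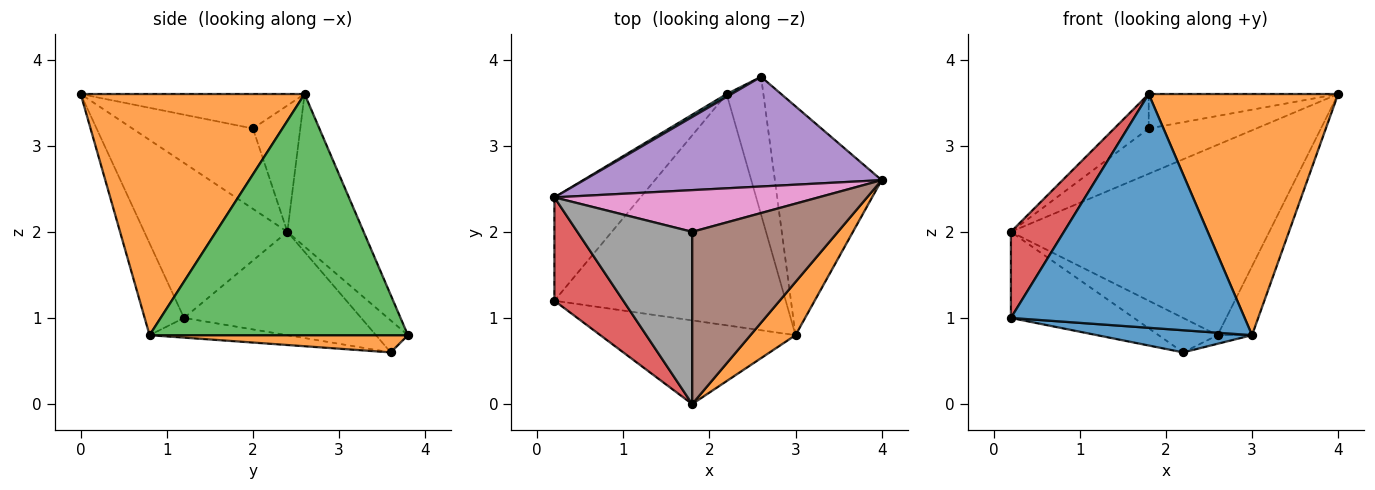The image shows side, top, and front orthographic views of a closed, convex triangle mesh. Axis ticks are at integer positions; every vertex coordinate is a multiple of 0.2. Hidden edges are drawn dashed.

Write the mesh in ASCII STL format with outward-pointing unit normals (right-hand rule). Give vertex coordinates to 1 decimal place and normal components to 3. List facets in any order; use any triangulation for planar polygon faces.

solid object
 facet normal -0.157 -0.930 -0.333
  outer loop
   vertex 3.0 0.8 0.8
   vertex 1.8 0.0 3.6
   vertex 0.2 1.2 1.0
  endloop
 endfacet
 facet normal 0.756 -0.639 0.141
  outer loop
   vertex 3.0 0.8 0.8
   vertex 4.0 2.6 3.6
   vertex 1.8 0.0 3.6
  endloop
 endfacet
 facet normal 0.908 0.121 -0.402
  outer loop
   vertex 3.0 0.8 0.8
   vertex 2.6 3.8 0.8
   vertex 4.0 2.6 3.6
  endloop
 endfacet
 facet normal -0.866 -0.321 0.385
  outer loop
   vertex 0.2 2.4 2.0
   vertex 0.2 1.2 1.0
   vertex 1.8 0.0 3.6
  endloop
 endfacet
 facet normal -0.248 0.839 0.484
  outer loop
   vertex 0.2 2.4 2.0
   vertex 4.0 2.6 3.6
   vertex 2.6 3.8 0.8
  endloop
 endfacet
 facet normal -0.226 0.191 0.955
  outer loop
   vertex 1.8 2.0 3.2
   vertex 1.8 0.0 3.6
   vertex 4.0 2.6 3.6
  endloop
 endfacet
 facet normal -0.308 0.700 0.644
  outer loop
   vertex 1.8 2.0 3.2
   vertex 4.0 2.6 3.6
   vertex 0.2 2.4 2.0
  endloop
 endfacet
 facet normal -0.566 0.162 0.808
  outer loop
   vertex 1.8 2.0 3.2
   vertex 0.2 2.4 2.0
   vertex 1.8 0.0 3.6
  endloop
 endfacet
 facet normal -0.678 0.471 -0.565
  outer loop
   vertex 2.2 3.6 0.6
   vertex 0.2 1.2 1.0
   vertex 0.2 2.4 2.0
  endloop
 endfacet
 facet normal -0.475 0.877 0.073
  outer loop
   vertex 2.2 3.6 0.6
   vertex 0.2 2.4 2.0
   vertex 2.6 3.8 0.8
  endloop
 endfacet
 facet normal -0.084 -0.095 -0.992
  outer loop
   vertex 2.2 3.6 0.6
   vertex 3.0 0.8 0.8
   vertex 0.2 1.2 1.0
  endloop
 endfacet
 facet normal 0.424 0.057 -0.904
  outer loop
   vertex 2.2 3.6 0.6
   vertex 2.6 3.8 0.8
   vertex 3.0 0.8 0.8
  endloop
 endfacet
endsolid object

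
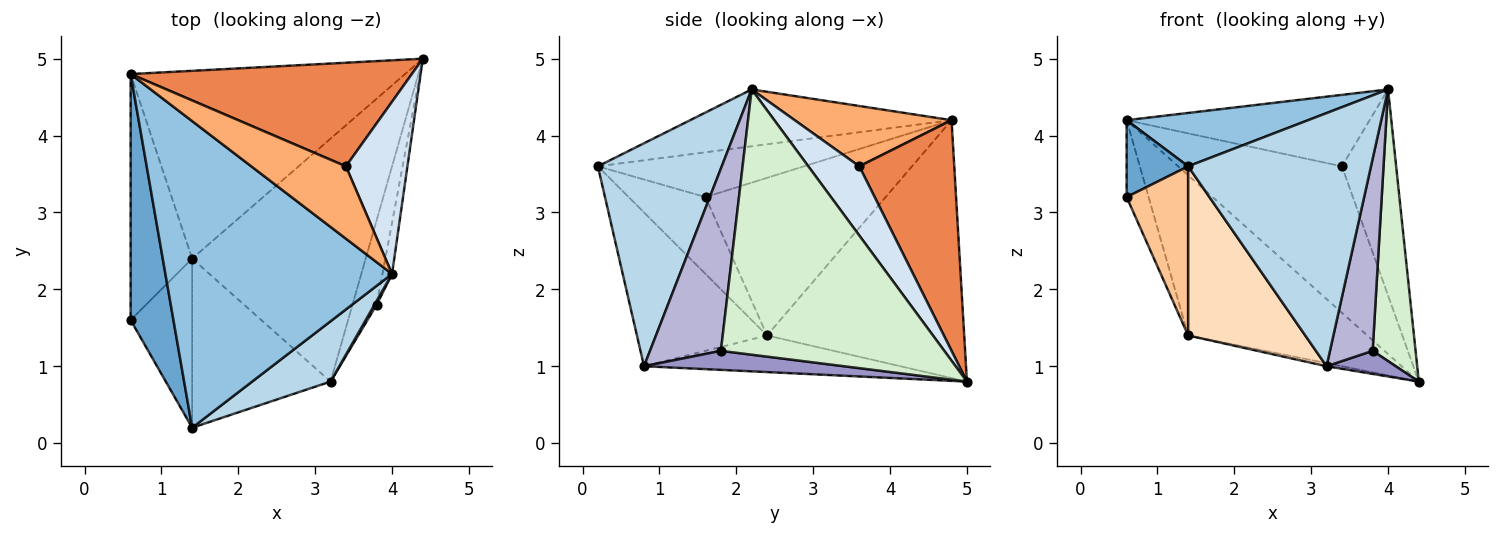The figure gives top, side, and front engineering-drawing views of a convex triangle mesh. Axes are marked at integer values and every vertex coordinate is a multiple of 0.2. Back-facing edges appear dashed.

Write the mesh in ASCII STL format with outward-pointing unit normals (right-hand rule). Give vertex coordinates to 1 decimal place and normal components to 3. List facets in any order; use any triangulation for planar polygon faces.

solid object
 facet normal -0.707 -0.211 0.675
  outer loop
   vertex 0.6 4.8 4.2
   vertex 0.6 1.6 3.2
   vertex 1.4 0.2 3.6
  endloop
 endfacet
 facet normal -0.240 -0.166 0.956
  outer loop
   vertex 0.6 4.8 4.2
   vertex 1.4 0.2 3.6
   vertex 4.0 2.2 4.6
  endloop
 endfacet
 facet normal 0.550 -0.812 0.194
  outer loop
   vertex 3.2 0.8 1.0
   vertex 4.0 2.2 4.6
   vertex 1.4 0.2 3.6
  endloop
 endfacet
 facet normal 0.585 0.622 0.520
  outer loop
   vertex 3.4 3.6 3.6
   vertex 4.0 2.2 4.6
   vertex 4.4 5.0 0.8
  endloop
 endfacet
 facet normal 0.428 0.738 0.522
  outer loop
   vertex 3.4 3.6 3.6
   vertex 4.4 5.0 0.8
   vertex 0.6 4.8 4.2
  endloop
 endfacet
 facet normal 0.413 0.640 0.648
  outer loop
   vertex 3.4 3.6 3.6
   vertex 0.6 4.8 4.2
   vertex 4.0 2.2 4.6
  endloop
 endfacet
 facet normal -0.662 -0.530 -0.530
  outer loop
   vertex 1.4 2.4 1.4
   vertex 1.4 0.2 3.6
   vertex 0.6 1.6 3.2
  endloop
 endfacet
 facet normal -0.618 -0.556 -0.556
  outer loop
   vertex 1.4 2.4 1.4
   vertex 3.2 0.8 1.0
   vertex 1.4 0.2 3.6
  endloop
 endfacet
 facet normal -0.206 0.012 -0.978
  outer loop
   vertex 1.4 2.4 1.4
   vertex 4.4 5.0 0.8
   vertex 3.2 0.8 1.0
  endloop
 endfacet
 facet normal -0.926 0.113 -0.361
  outer loop
   vertex 1.4 2.4 1.4
   vertex 0.6 1.6 3.2
   vertex 0.6 4.8 4.2
  endloop
 endfacet
 facet normal -0.581 0.528 -0.619
  outer loop
   vertex 1.4 2.4 1.4
   vertex 0.6 4.8 4.2
   vertex 4.4 5.0 0.8
  endloop
 endfacet
 facet normal 0.981 -0.188 -0.036
  outer loop
   vertex 3.8 1.8 1.2
   vertex 4.4 5.0 0.8
   vertex 4.0 2.2 4.6
  endloop
 endfacet
 facet normal 0.605 -0.209 -0.768
  outer loop
   vertex 3.8 1.8 1.2
   vertex 3.2 0.8 1.0
   vertex 4.4 5.0 0.8
  endloop
 endfacet
 facet normal 0.857 -0.516 0.010
  outer loop
   vertex 3.8 1.8 1.2
   vertex 4.0 2.2 4.6
   vertex 3.2 0.8 1.0
  endloop
 endfacet
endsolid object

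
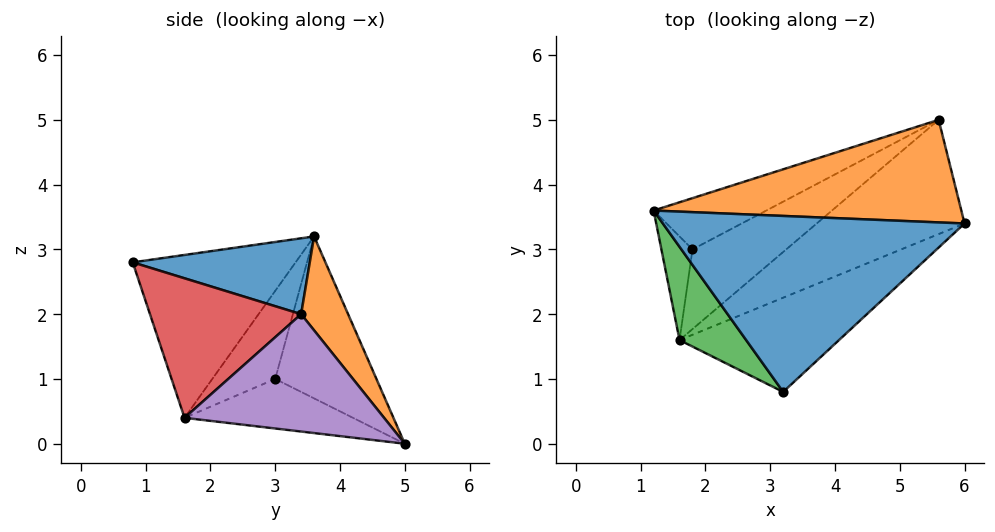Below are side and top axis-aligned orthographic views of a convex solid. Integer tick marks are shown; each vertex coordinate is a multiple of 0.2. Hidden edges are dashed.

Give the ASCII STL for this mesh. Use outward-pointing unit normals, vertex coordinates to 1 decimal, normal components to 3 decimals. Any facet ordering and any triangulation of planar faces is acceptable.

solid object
 facet normal 0.244 0.036 0.969
  outer loop
   vertex 3.2 0.8 2.8
   vertex 6.0 3.4 2.0
   vertex 1.2 3.6 3.2
  endloop
 endfacet
 facet normal 0.181 0.785 0.592
  outer loop
   vertex 5.6 5.0 0.0
   vertex 1.2 3.6 3.2
   vertex 6.0 3.4 2.0
  endloop
 endfacet
 facet normal -0.753 -0.582 0.308
  outer loop
   vertex 1.6 1.6 0.4
   vertex 3.2 0.8 2.8
   vertex 1.2 3.6 3.2
  endloop
 endfacet
 facet normal 0.480 -0.685 -0.548
  outer loop
   vertex 1.6 1.6 0.4
   vertex 6.0 3.4 2.0
   vertex 3.2 0.8 2.8
  endloop
 endfacet
 facet normal 0.480 -0.636 -0.605
  outer loop
   vertex 1.6 1.6 0.4
   vertex 5.6 5.0 0.0
   vertex 6.0 3.4 2.0
  endloop
 endfacet
 facet normal -0.507 0.787 -0.353
  outer loop
   vertex 1.8 3.0 1.0
   vertex 1.2 3.6 3.2
   vertex 5.6 5.0 0.0
  endloop
 endfacet
 facet normal -0.909 0.267 -0.321
  outer loop
   vertex 1.8 3.0 1.0
   vertex 1.6 1.6 0.4
   vertex 1.2 3.6 3.2
  endloop
 endfacet
 facet normal -0.427 0.407 -0.808
  outer loop
   vertex 1.8 3.0 1.0
   vertex 5.6 5.0 0.0
   vertex 1.6 1.6 0.4
  endloop
 endfacet
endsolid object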